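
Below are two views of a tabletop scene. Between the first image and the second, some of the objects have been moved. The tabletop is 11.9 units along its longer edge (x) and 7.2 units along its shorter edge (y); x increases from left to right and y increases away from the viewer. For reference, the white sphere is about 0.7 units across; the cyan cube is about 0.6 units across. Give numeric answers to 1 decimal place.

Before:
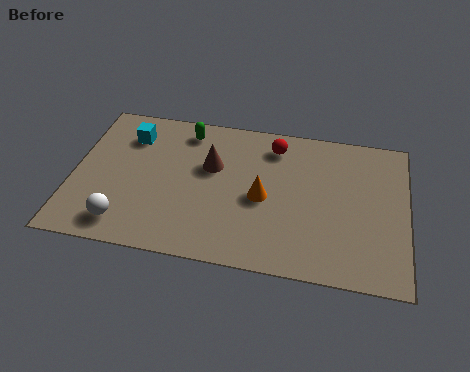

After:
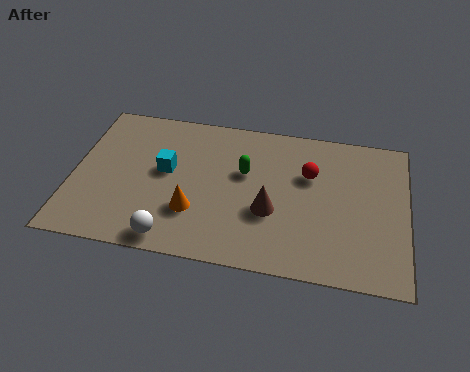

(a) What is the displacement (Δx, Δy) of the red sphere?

(1.3, -1.2)

The red sphere was at about (7.1, 5.9) and moved to about (8.4, 4.7).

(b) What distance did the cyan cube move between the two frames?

2.1

The cyan cube moved from about (1.9, 5.5) to (3.3, 4.0), a distance of √(1.4² + 1.5²) ≈ 2.1.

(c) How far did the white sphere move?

1.7

From (2.0, 1.2) to (3.7, 0.8), the white sphere covered √(1.7² + 0.4²) ≈ 1.7 units.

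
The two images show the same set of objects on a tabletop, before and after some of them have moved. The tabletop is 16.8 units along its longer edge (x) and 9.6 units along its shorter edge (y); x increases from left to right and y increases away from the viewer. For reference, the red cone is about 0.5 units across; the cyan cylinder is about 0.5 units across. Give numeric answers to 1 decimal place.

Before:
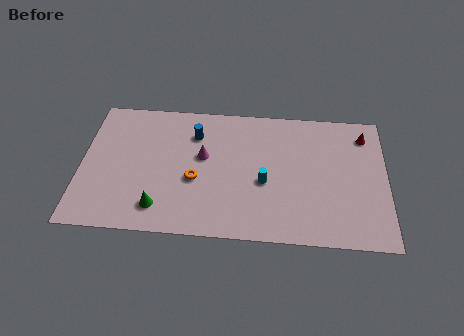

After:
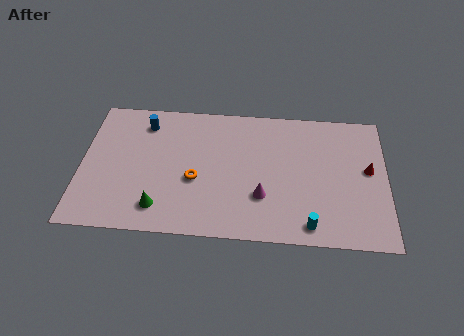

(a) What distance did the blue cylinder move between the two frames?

2.9

The blue cylinder moved from about (6.2, 7.2) to (3.4, 7.8), a distance of √(2.8² + 0.6²) ≈ 2.9.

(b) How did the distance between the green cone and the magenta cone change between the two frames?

+1.3

The distance was about 4.4 in the first image and 5.7 in the second, so they moved 1.3 units further apart.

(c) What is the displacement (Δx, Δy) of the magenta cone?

(3.3, -2.6)

From the two frames, the magenta cone sits at roughly (6.7, 5.6) before and (10.0, 3.0) after.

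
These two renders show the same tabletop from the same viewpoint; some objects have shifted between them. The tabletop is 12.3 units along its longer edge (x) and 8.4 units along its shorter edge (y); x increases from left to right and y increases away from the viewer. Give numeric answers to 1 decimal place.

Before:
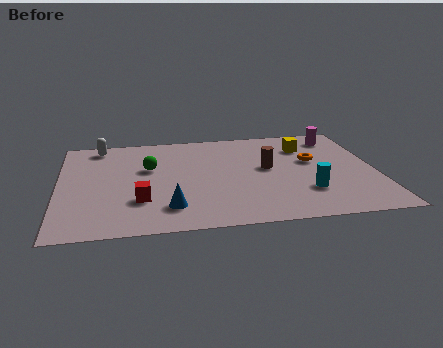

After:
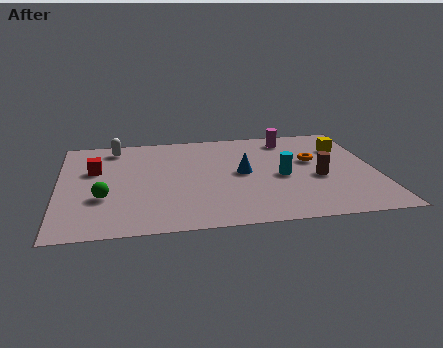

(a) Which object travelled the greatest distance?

the blue cone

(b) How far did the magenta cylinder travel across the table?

1.9

The magenta cylinder moved from about (11.0, 7.0) to (9.1, 7.1), a distance of √(1.9² + 0.1²) ≈ 1.9.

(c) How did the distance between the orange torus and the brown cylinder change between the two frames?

-0.3

Before: roughly 1.8 units apart; after: 1.5. That's 0.3 units closer together.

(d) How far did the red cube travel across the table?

3.3

The red cube moved from about (3.1, 2.5) to (1.4, 5.3), a distance of √(1.7² + 2.8²) ≈ 3.3.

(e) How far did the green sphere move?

2.9

From (3.5, 5.2) to (1.7, 2.9), the green sphere covered √(1.8² + 2.3²) ≈ 2.9 units.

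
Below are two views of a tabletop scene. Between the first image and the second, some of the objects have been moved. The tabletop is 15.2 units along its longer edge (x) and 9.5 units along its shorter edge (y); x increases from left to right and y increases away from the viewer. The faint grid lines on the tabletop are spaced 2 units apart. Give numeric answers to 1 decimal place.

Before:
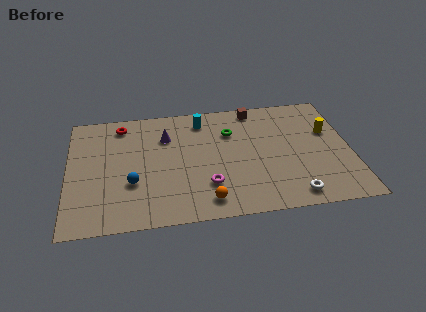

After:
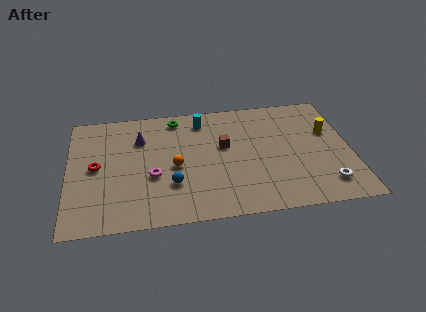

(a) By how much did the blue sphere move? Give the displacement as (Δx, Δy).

(2.1, -0.4)

The blue sphere was at about (3.4, 3.3) and moved to about (5.5, 2.9).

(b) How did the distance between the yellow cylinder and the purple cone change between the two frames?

+1.4

The distance was about 8.8 in the first image and 10.2 in the second, so they moved 1.4 units further apart.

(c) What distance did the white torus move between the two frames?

1.9

The white torus moved from about (11.9, 1.2) to (13.7, 1.8), a distance of √(1.8² + 0.6²) ≈ 1.9.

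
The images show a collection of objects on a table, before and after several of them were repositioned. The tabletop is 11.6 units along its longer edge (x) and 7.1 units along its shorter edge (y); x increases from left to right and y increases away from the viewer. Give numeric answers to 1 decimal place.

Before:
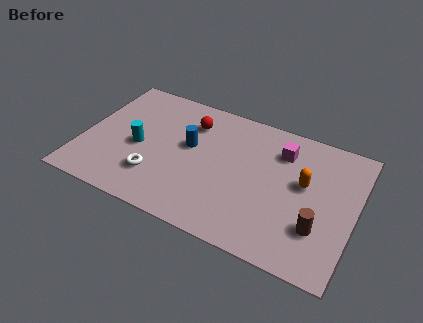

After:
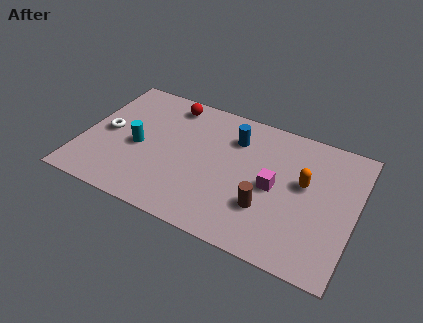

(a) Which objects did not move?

the cyan cylinder and the orange capsule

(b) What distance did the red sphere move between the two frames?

1.2

The red sphere was near (4.4, 5.4) before and (3.4, 6.1) after, so it travelled √(1.0² + 0.7²) ≈ 1.2 units.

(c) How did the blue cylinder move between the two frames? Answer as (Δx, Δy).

(1.8, 1.2)

From the two frames, the blue cylinder sits at roughly (4.5, 4.1) before and (6.3, 5.3) after.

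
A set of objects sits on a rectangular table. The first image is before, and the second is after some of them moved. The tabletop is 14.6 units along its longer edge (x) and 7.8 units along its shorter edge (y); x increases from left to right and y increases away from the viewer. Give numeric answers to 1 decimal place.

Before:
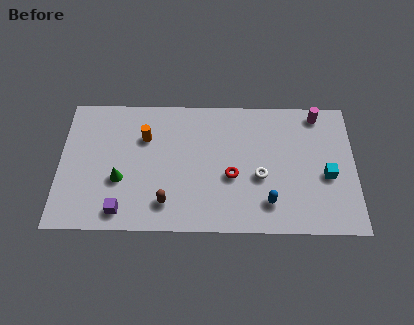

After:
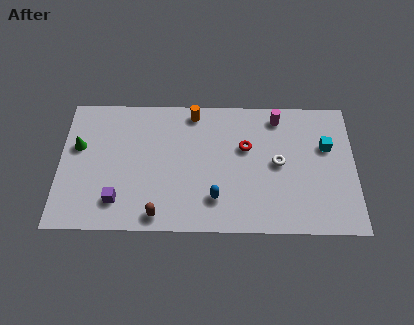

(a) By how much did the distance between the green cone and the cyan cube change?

+2.1

Before: roughly 10.2 units apart; after: 12.3. That's 2.1 units further apart.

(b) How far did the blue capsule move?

2.6

The blue capsule was near (10.3, 1.7) before and (7.7, 1.9) after, so it travelled √(2.6² + 0.2²) ≈ 2.6 units.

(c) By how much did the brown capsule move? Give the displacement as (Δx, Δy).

(-0.4, -0.7)

The brown capsule started near (5.3, 1.6) and ended near (4.9, 0.9).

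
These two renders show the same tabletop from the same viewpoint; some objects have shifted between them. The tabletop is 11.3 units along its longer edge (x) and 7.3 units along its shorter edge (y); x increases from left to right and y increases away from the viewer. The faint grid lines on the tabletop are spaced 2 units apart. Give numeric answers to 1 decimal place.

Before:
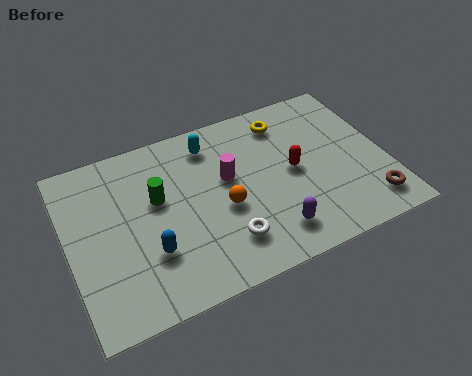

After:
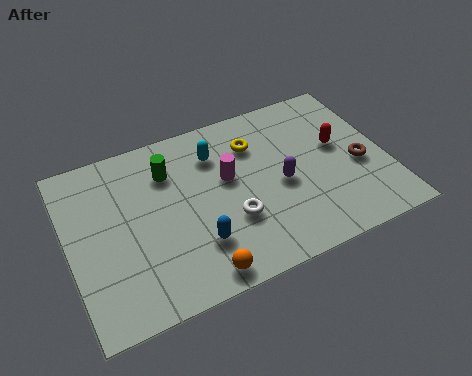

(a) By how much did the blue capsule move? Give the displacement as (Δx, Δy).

(1.6, -0.3)

The blue capsule was at about (2.7, 2.3) and moved to about (4.3, 2.0).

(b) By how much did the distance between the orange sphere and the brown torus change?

+1.2

Before: roughly 5.3 units apart; after: 6.5. That's 1.2 units further apart.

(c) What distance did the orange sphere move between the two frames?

2.6

From (5.4, 3.1) to (4.2, 0.8), the orange sphere covered √(1.2² + 2.3²) ≈ 2.6 units.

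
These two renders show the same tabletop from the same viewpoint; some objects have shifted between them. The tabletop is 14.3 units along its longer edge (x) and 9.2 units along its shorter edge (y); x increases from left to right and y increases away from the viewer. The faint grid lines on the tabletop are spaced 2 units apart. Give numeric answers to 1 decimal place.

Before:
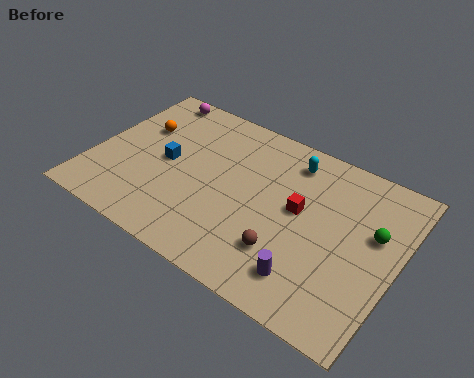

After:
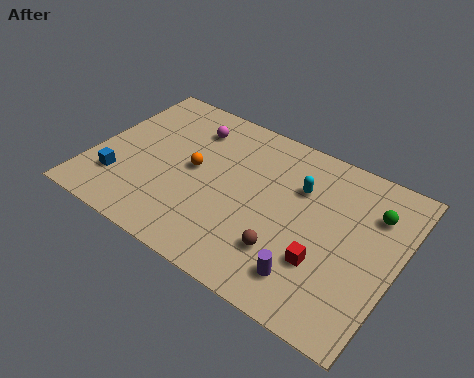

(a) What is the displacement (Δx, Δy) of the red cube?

(1.5, -2.2)

The red cube started near (9.7, 5.1) and ended near (11.2, 2.9).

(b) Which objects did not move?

the purple cylinder and the brown sphere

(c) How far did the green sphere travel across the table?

1.1

The green sphere moved from about (13.1, 5.6) to (12.9, 6.7), a distance of √(0.2² + 1.1²) ≈ 1.1.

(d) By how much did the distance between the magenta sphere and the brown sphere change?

-2.4

Before: roughly 9.6 units apart; after: 7.2. That's 2.4 units closer together.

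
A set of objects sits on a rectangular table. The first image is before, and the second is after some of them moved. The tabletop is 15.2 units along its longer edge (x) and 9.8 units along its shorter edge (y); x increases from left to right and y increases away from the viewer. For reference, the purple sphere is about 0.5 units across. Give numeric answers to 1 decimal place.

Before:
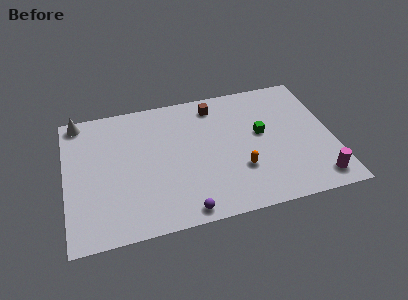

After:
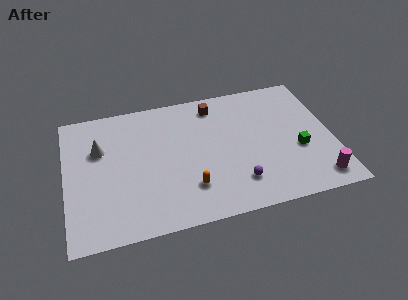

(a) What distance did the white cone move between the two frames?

2.6

The white cone was near (0.9, 8.9) before and (2.0, 6.5) after, so it travelled √(1.1² + 2.4²) ≈ 2.6 units.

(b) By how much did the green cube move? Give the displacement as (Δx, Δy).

(2.0, -1.7)

The green cube started near (11.2, 5.5) and ended near (13.2, 3.8).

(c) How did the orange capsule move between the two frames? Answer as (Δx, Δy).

(-2.9, -0.6)

From the two frames, the orange capsule sits at roughly (9.8, 3.1) before and (6.9, 2.5) after.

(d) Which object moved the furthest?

the purple sphere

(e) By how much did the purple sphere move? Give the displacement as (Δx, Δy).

(3.1, 1.3)

The purple sphere was at about (6.5, 0.9) and moved to about (9.6, 2.2).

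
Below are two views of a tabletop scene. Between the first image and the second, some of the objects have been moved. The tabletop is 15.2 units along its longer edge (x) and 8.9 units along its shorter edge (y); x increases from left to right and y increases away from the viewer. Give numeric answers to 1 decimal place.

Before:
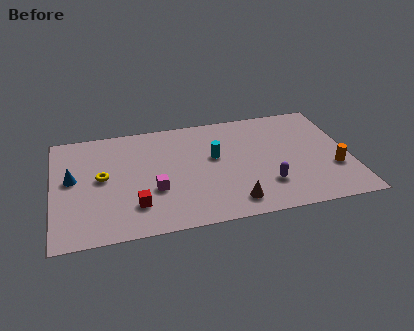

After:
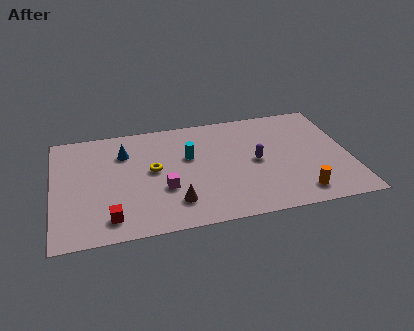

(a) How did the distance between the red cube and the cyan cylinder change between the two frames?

+0.6

Before: roughly 5.2 units apart; after: 5.8. That's 0.6 units further apart.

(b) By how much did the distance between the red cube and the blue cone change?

+1.0

Before: roughly 4.1 units apart; after: 5.1. That's 1.0 units further apart.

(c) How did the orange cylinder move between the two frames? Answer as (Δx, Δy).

(-1.9, -1.6)

From the two frames, the orange cylinder sits at roughly (14.3, 3.0) before and (12.4, 1.4) after.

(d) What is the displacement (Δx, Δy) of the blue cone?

(2.7, 1.6)

The blue cone was at about (1.0, 4.9) and moved to about (3.7, 6.5).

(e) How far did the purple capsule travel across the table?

2.0

The purple capsule was near (10.8, 2.4) before and (10.4, 4.4) after, so it travelled √(0.4² + 2.0²) ≈ 2.0 units.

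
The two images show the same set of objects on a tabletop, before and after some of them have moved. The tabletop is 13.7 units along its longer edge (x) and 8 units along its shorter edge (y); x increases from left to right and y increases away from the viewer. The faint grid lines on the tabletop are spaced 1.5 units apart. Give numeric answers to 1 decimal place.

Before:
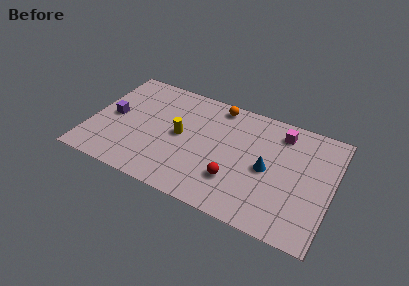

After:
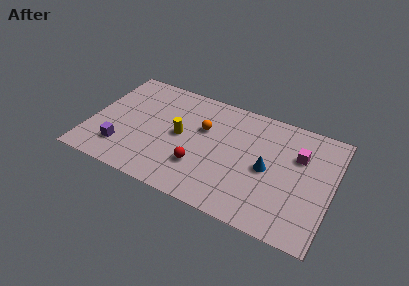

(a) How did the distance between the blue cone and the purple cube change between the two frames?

-0.6

They were about 8.9 units apart before and 8.3 after — 0.6 units closer together.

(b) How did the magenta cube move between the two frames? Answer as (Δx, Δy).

(1.1, -1.2)

The magenta cube was at about (10.6, 6.6) and moved to about (11.7, 5.4).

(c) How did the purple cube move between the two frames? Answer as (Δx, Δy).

(0.8, -2.1)

The purple cube was at about (1.2, 4.0) and moved to about (2.0, 1.9).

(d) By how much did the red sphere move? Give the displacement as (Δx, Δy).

(-2.0, 0.1)

The red sphere started near (8.4, 2.3) and ended near (6.4, 2.4).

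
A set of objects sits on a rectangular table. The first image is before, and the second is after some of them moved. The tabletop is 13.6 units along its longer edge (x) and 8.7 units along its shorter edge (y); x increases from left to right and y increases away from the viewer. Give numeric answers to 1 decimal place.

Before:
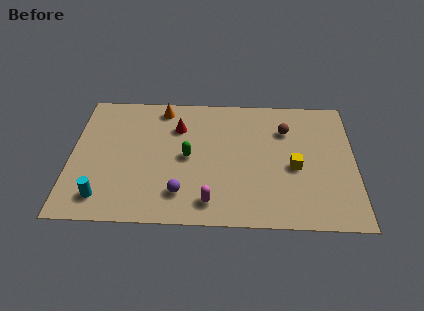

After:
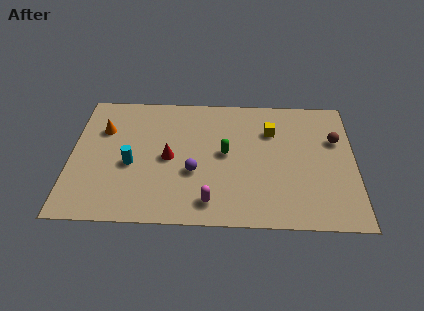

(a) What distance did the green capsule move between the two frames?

1.8

From (5.6, 4.3) to (7.4, 4.6), the green capsule covered √(1.8² + 0.3²) ≈ 1.8 units.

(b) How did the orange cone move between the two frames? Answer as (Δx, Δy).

(-2.8, -1.6)

The orange cone was at about (4.3, 7.6) and moved to about (1.5, 6.0).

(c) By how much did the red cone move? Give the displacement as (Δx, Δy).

(-0.4, -2.1)

The red cone started near (5.1, 6.3) and ended near (4.7, 4.2).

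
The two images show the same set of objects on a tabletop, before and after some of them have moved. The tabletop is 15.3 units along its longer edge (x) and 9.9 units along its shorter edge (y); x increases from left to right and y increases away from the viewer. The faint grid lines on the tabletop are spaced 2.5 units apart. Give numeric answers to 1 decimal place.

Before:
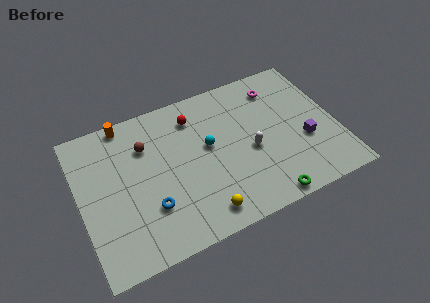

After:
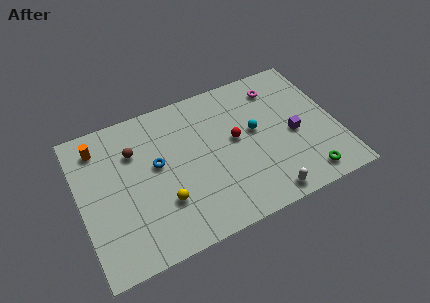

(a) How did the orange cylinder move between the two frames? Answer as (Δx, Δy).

(-1.7, -1.0)

The orange cylinder started near (3.1, 9.1) and ended near (1.4, 8.1).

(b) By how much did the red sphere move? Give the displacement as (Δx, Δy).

(2.2, -2.5)

From the two frames, the red sphere sits at roughly (7.1, 7.9) before and (9.3, 5.4) after.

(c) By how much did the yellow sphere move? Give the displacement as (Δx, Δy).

(-2.1, 1.6)

The yellow sphere started near (6.8, 1.4) and ended near (4.7, 3.0).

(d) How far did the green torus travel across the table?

2.5

The green torus moved from about (10.5, 0.8) to (13.0, 1.3), a distance of √(2.5² + 0.5²) ≈ 2.5.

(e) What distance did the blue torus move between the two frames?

2.7

From (3.9, 3.0) to (4.6, 5.6), the blue torus covered √(0.7² + 2.6²) ≈ 2.7 units.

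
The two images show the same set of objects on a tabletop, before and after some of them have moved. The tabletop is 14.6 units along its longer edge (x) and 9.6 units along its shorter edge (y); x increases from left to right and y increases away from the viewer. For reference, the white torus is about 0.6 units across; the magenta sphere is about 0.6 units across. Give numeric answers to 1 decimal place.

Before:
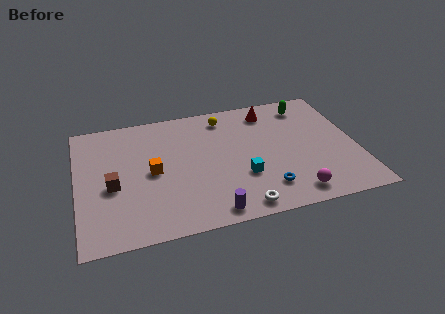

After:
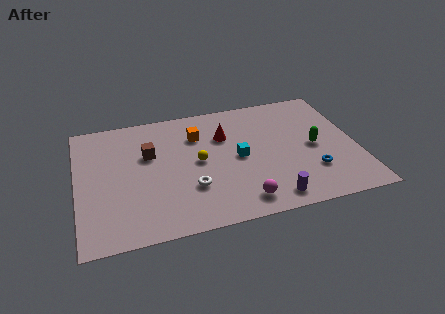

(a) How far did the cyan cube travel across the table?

1.5

From (8.5, 3.2) to (8.4, 4.7), the cyan cube covered √(0.1² + 1.5²) ≈ 1.5 units.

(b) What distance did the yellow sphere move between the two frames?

3.6

The yellow sphere moved from about (7.9, 8.1) to (6.3, 4.9), a distance of √(1.6² + 3.2²) ≈ 3.6.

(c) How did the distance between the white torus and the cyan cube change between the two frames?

+0.9

Before: roughly 2.2 units apart; after: 3.1. That's 0.9 units further apart.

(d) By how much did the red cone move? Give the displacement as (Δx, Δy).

(-2.5, -1.4)

The red cone started near (10.3, 8.0) and ended near (7.8, 6.6).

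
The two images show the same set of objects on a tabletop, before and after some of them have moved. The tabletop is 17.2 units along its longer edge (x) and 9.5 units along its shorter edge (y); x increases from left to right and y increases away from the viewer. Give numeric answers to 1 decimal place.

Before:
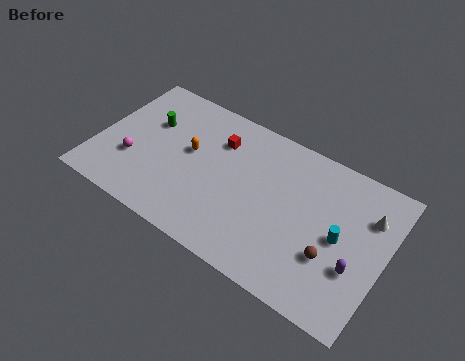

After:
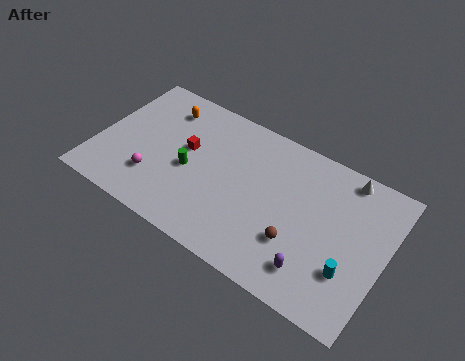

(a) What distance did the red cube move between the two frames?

2.3

From (6.9, 7.0) to (5.2, 5.5), the red cube covered √(1.7² + 1.5²) ≈ 2.3 units.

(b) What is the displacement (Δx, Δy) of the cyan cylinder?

(0.8, -1.7)

The cyan cylinder started near (14.6, 4.6) and ended near (15.4, 2.9).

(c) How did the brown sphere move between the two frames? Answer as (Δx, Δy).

(-2.0, -0.2)

The brown sphere was at about (14.3, 3.2) and moved to about (12.3, 3.0).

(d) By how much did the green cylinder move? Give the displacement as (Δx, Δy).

(2.8, -2.0)

The green cylinder started near (2.8, 6.2) and ended near (5.6, 4.2).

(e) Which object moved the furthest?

the green cylinder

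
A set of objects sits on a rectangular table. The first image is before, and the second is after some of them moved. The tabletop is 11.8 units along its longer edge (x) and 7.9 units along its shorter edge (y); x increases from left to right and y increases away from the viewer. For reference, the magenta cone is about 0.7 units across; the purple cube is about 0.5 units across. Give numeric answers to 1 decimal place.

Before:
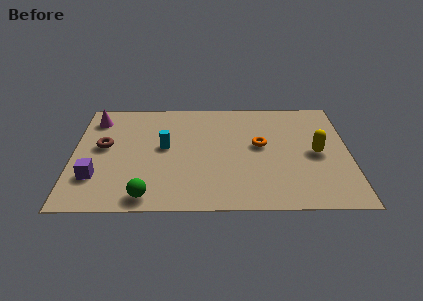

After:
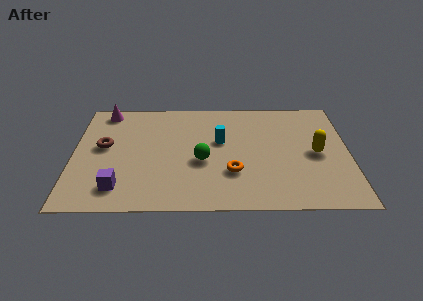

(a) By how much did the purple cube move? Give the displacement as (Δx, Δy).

(1.0, -0.7)

From the two frames, the purple cube sits at roughly (1.0, 2.2) before and (2.0, 1.5) after.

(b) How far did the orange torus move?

2.2

The orange torus moved from about (8.0, 4.4) to (6.8, 2.5), a distance of √(1.2² + 1.9²) ≈ 2.2.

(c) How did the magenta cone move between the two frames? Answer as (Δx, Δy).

(0.4, 0.6)

The magenta cone started near (0.9, 6.4) and ended near (1.3, 7.0).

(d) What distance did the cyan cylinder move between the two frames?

2.4

From (3.9, 4.3) to (6.3, 4.7), the cyan cylinder covered √(2.4² + 0.4²) ≈ 2.4 units.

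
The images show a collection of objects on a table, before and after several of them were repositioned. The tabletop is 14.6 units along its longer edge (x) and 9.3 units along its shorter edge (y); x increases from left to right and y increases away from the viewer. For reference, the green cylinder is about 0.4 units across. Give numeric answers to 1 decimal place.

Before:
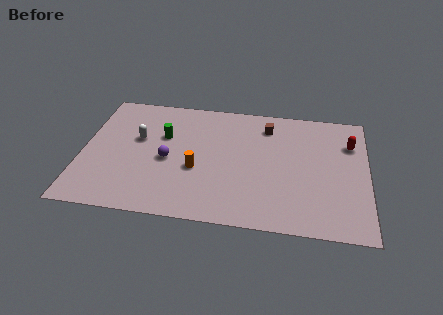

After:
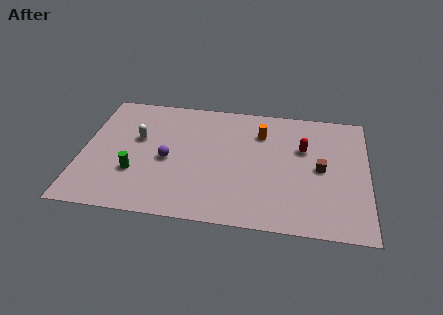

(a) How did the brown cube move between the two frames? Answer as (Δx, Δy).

(2.8, -2.9)

From the two frames, the brown cube sits at roughly (9.4, 7.5) before and (12.2, 4.6) after.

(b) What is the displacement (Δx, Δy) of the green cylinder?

(-1.3, -3.0)

From the two frames, the green cylinder sits at roughly (4.1, 6.0) before and (2.8, 3.0) after.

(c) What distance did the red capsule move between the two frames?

2.5

The red capsule moved from about (13.7, 6.7) to (11.3, 6.0), a distance of √(2.4² + 0.7²) ≈ 2.5.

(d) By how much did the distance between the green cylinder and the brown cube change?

+4.0

Before: roughly 5.5 units apart; after: 9.5. That's 4.0 units further apart.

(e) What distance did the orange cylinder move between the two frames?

4.5

The orange cylinder was near (5.9, 3.7) before and (9.1, 6.9) after, so it travelled √(3.2² + 3.2²) ≈ 4.5 units.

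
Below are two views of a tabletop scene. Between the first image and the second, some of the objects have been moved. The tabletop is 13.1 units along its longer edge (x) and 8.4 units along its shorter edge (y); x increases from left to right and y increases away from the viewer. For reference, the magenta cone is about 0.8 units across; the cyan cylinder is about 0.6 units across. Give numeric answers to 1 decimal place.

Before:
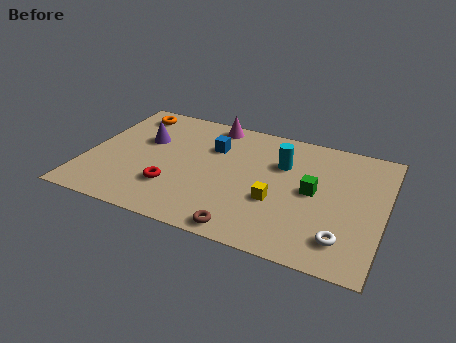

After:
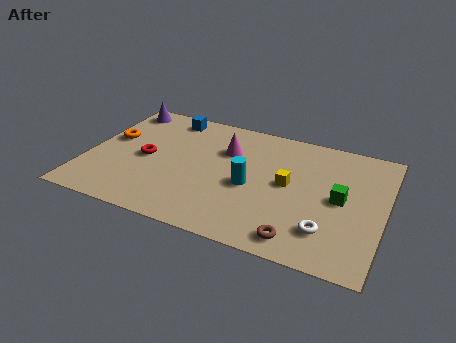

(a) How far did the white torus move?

0.8

From (11.5, 1.7) to (10.8, 2.0), the white torus covered √(0.7² + 0.3²) ≈ 0.8 units.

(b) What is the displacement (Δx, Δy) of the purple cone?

(-1.4, 2.0)

The purple cone was at about (2.4, 5.3) and moved to about (1.0, 7.3).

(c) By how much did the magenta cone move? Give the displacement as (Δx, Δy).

(0.8, -1.7)

The magenta cone started near (5.2, 7.5) and ended near (6.0, 5.8).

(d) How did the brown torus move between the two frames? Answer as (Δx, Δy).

(2.3, 0.3)

The brown torus started near (7.4, 0.8) and ended near (9.7, 1.1).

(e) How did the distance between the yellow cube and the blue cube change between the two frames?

+2.3

Before: roughly 4.1 units apart; after: 6.4. That's 2.3 units further apart.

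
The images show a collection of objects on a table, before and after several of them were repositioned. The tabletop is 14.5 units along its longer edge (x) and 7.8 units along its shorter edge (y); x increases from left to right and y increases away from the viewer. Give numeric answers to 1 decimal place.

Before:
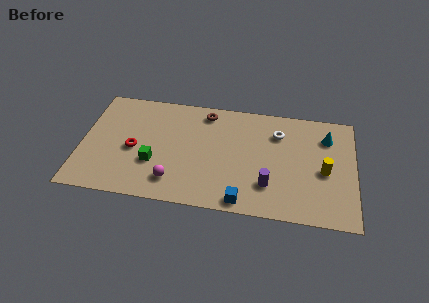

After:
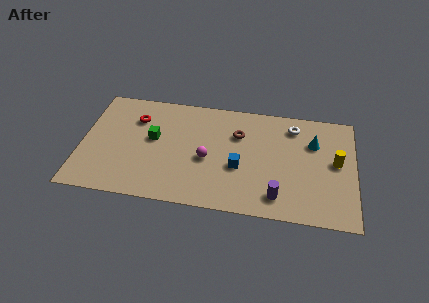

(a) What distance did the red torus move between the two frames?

2.2

The red torus moved from about (2.8, 3.5) to (2.8, 5.7), a distance of √(0.0² + 2.2²) ≈ 2.2.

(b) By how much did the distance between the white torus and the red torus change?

+0.5

The distance was about 7.9 in the first image and 8.4 in the second, so they moved 0.5 units further apart.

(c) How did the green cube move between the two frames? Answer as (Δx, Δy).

(-0.1, 1.7)

The green cube was at about (3.9, 2.7) and moved to about (3.8, 4.4).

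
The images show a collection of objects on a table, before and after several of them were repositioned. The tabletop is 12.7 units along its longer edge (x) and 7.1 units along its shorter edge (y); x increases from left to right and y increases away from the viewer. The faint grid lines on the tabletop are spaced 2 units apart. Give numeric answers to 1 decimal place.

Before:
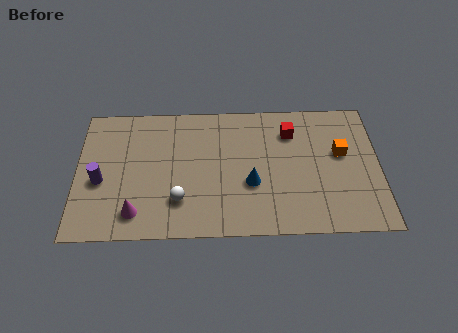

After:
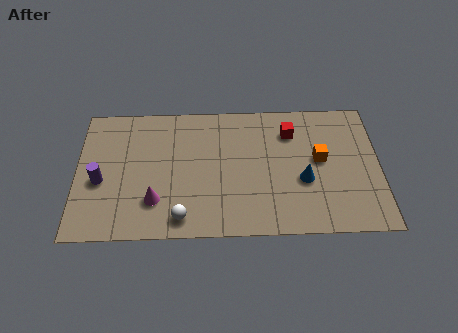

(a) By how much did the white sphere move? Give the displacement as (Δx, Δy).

(0.1, -0.9)

The white sphere started near (4.3, 1.9) and ended near (4.4, 1.0).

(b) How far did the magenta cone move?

1.0

From (2.5, 1.3) to (3.3, 1.9), the magenta cone covered √(0.8² + 0.6²) ≈ 1.0 units.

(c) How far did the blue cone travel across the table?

2.2

From (7.3, 2.7) to (9.5, 2.8), the blue cone covered √(2.2² + 0.1²) ≈ 2.2 units.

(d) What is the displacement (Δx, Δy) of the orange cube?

(-0.9, -0.3)

The orange cube started near (11.1, 4.2) and ended near (10.2, 3.9).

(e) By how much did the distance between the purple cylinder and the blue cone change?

+2.2

They were about 6.3 units apart before and 8.5 after — 2.2 units further apart.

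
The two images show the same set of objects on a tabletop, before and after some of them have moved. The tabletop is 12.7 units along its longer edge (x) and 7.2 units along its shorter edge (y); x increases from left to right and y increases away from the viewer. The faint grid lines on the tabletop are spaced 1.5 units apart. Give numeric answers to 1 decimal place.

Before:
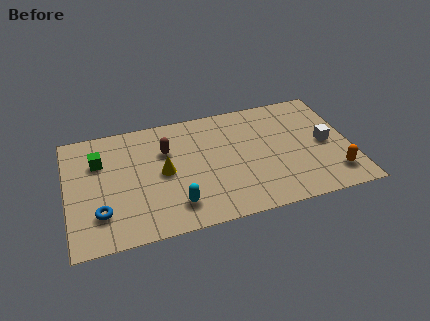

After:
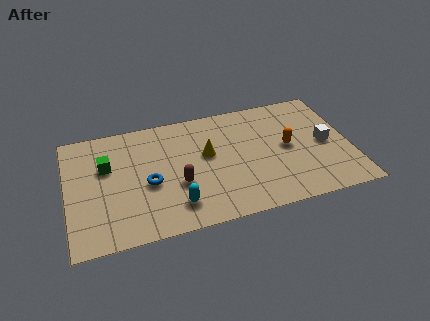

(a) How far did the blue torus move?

2.5

The blue torus was near (1.4, 1.9) before and (3.6, 3.1) after, so it travelled √(2.2² + 1.2²) ≈ 2.5 units.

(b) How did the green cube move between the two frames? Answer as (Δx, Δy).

(0.3, -0.4)

From the two frames, the green cube sits at roughly (1.5, 5.0) before and (1.8, 4.6) after.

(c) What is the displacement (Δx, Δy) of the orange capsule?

(-1.9, 2.2)

From the two frames, the orange capsule sits at roughly (11.8, 1.5) before and (9.9, 3.7) after.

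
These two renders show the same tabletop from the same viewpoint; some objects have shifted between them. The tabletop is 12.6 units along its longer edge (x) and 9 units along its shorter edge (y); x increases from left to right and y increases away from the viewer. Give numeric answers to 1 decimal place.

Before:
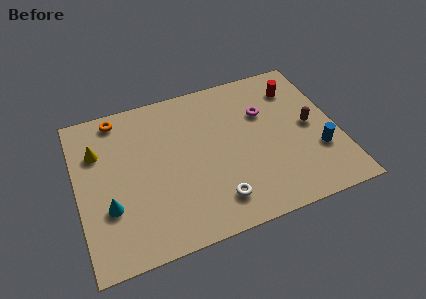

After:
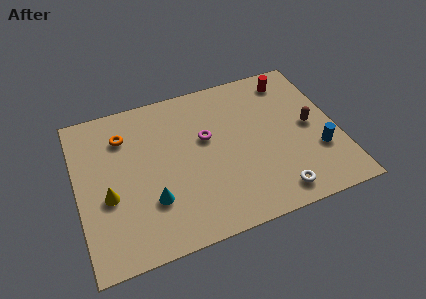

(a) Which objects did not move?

the brown capsule and the blue cylinder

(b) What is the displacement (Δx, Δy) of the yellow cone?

(0.3, -2.7)

The yellow cone was at about (1.1, 6.3) and moved to about (1.4, 3.6).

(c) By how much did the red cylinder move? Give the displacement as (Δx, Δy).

(-0.2, 0.6)

The red cylinder was at about (10.9, 7.0) and moved to about (10.7, 7.6).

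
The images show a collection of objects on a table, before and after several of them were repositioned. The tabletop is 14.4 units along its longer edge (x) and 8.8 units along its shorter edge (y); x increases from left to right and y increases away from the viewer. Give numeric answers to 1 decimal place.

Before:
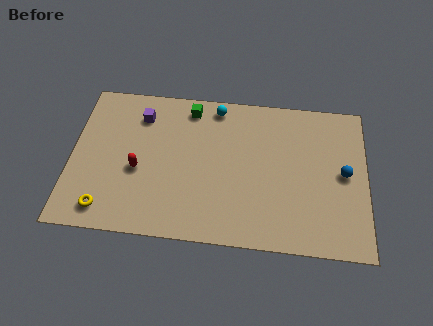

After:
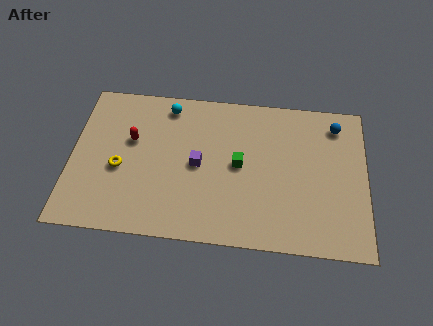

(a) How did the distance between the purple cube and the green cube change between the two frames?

-0.5

Before: roughly 2.5 units apart; after: 2.0. That's 0.5 units closer together.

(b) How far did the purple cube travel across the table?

3.9

The purple cube moved from about (3.3, 6.9) to (6.2, 4.3), a distance of √(2.9² + 2.6²) ≈ 3.9.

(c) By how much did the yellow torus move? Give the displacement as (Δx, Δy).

(0.6, 2.4)

From the two frames, the yellow torus sits at roughly (1.8, 1.3) before and (2.4, 3.7) after.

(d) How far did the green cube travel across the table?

4.0

The green cube moved from about (5.7, 7.6) to (8.2, 4.5), a distance of √(2.5² + 3.1²) ≈ 4.0.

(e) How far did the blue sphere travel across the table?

2.8

From (13.3, 4.5) to (12.9, 7.3), the blue sphere covered √(0.4² + 2.8²) ≈ 2.8 units.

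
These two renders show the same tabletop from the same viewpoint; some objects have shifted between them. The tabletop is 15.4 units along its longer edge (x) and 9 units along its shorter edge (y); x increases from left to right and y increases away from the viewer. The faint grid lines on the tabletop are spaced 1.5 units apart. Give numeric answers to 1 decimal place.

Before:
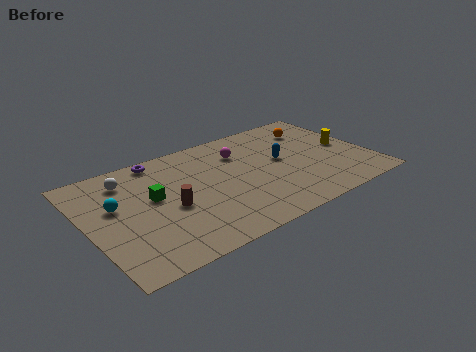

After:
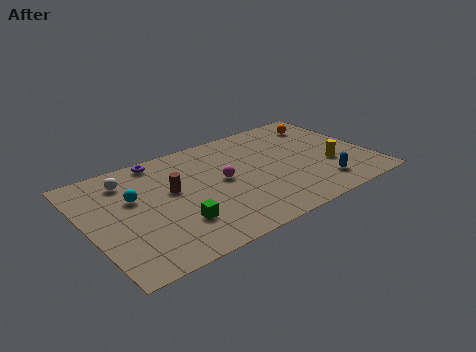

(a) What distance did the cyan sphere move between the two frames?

1.0

From (1.6, 5.4) to (2.6, 5.6), the cyan sphere covered √(1.0² + 0.2²) ≈ 1.0 units.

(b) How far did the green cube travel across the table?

2.7

From (3.6, 5.1) to (4.4, 2.5), the green cube covered √(0.8² + 2.6²) ≈ 2.7 units.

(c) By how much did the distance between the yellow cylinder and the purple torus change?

-0.5

The distance was about 10.5 in the first image and 10.0 in the second, so they moved 0.5 units closer together.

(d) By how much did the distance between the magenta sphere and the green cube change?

-1.7

They were about 5.3 units apart before and 3.6 after — 1.7 units closer together.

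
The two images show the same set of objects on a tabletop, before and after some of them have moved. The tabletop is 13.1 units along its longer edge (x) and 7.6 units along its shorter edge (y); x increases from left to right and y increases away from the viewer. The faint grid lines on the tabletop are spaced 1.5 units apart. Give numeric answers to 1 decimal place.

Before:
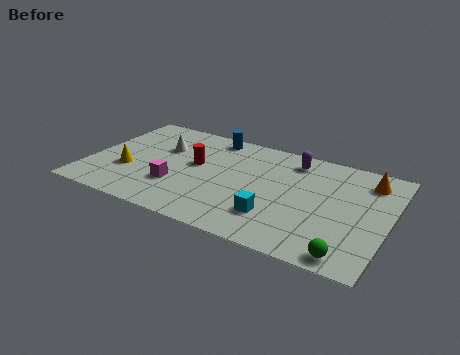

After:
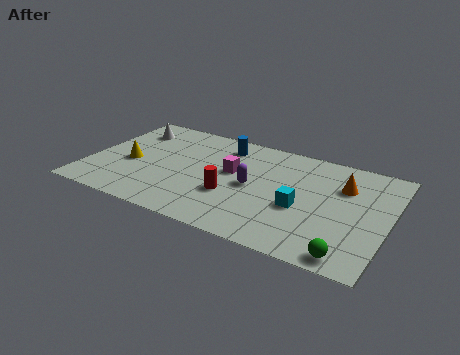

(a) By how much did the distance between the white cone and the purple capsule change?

+0.4

The distance was about 5.8 in the first image and 6.2 in the second, so they moved 0.4 units further apart.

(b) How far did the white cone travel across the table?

1.8

The white cone was near (3.0, 5.0) before and (1.4, 5.9) after, so it travelled √(1.6² + 0.9²) ≈ 1.8 units.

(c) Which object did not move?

the green sphere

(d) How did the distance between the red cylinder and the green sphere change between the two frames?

-2.3

The distance was about 7.9 in the first image and 5.6 in the second, so they moved 2.3 units closer together.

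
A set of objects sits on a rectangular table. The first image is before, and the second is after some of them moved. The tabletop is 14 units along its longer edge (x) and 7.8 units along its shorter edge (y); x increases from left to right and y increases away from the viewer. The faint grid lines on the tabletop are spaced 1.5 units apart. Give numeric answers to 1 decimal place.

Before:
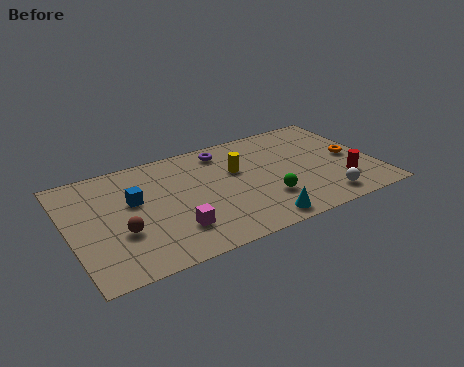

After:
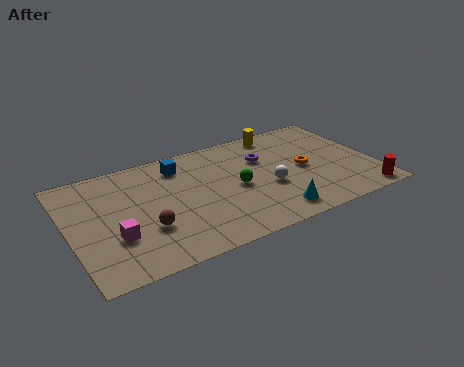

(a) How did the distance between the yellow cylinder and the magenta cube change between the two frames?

+4.9

Before: roughly 4.4 units apart; after: 9.3. That's 4.9 units further apart.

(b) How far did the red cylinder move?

1.5

From (12.3, 2.1) to (13.1, 0.8), the red cylinder covered √(0.8² + 1.3²) ≈ 1.5 units.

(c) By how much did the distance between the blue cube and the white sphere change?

-4.1

Before: roughly 9.0 units apart; after: 4.9. That's 4.1 units closer together.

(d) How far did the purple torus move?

2.1

From (7.4, 6.6) to (9.1, 5.3), the purple torus covered √(1.7² + 1.3²) ≈ 2.1 units.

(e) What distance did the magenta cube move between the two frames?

2.7

The magenta cube moved from about (4.5, 2.0) to (1.9, 2.6), a distance of √(2.6² + 0.6²) ≈ 2.7.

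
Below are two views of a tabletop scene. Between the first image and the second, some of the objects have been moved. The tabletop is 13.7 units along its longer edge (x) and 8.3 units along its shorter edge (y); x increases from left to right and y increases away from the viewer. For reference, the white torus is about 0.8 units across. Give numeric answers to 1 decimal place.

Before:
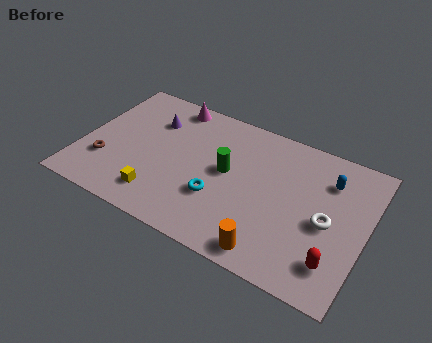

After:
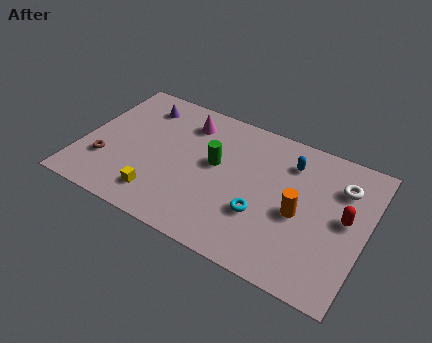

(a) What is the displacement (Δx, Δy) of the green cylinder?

(-0.6, 0.2)

The green cylinder started near (7.0, 4.5) and ended near (6.4, 4.7).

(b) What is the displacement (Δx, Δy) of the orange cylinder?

(1.0, 2.7)

The orange cylinder started near (9.6, 1.0) and ended near (10.6, 3.7).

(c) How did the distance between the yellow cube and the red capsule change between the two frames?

+0.6

They were about 8.4 units apart before and 9.0 after — 0.6 units further apart.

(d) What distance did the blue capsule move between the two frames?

1.9

The blue capsule was near (11.7, 6.2) before and (9.8, 6.4) after, so it travelled √(1.9² + 0.2²) ≈ 1.9 units.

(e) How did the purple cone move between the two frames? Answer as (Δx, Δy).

(-0.7, 0.7)

From the two frames, the purple cone sits at roughly (3.1, 6.0) before and (2.4, 6.7) after.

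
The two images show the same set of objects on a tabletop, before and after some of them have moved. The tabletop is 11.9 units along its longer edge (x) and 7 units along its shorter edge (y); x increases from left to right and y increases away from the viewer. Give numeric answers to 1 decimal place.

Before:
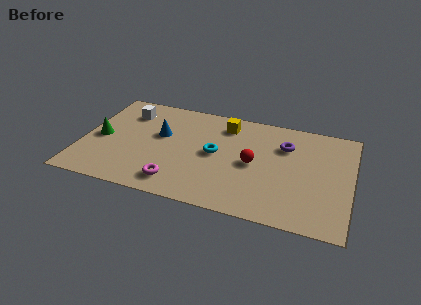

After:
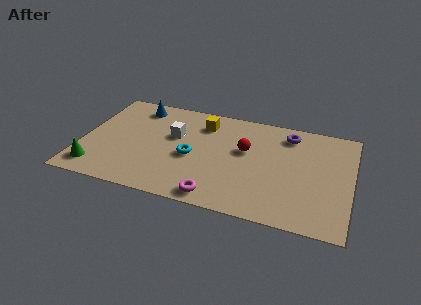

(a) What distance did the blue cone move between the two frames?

2.1

The blue cone was near (3.4, 4.2) before and (2.2, 5.9) after, so it travelled √(1.2² + 1.7²) ≈ 2.1 units.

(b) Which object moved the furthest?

the white cube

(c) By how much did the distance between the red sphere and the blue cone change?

+1.0

The distance was about 4.3 in the first image and 5.3 in the second, so they moved 1.0 units further apart.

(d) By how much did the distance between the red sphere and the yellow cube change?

-0.3

The distance was about 2.7 in the first image and 2.4 in the second, so they moved 0.3 units closer together.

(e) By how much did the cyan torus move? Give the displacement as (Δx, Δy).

(-1.0, -0.5)

The cyan torus was at about (5.9, 3.6) and moved to about (4.9, 3.1).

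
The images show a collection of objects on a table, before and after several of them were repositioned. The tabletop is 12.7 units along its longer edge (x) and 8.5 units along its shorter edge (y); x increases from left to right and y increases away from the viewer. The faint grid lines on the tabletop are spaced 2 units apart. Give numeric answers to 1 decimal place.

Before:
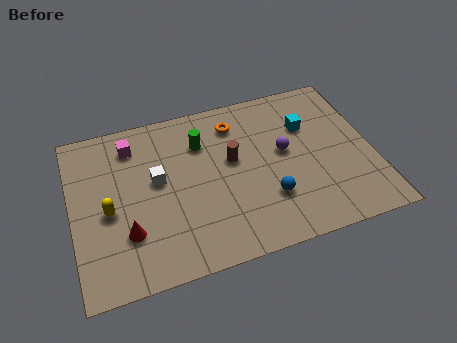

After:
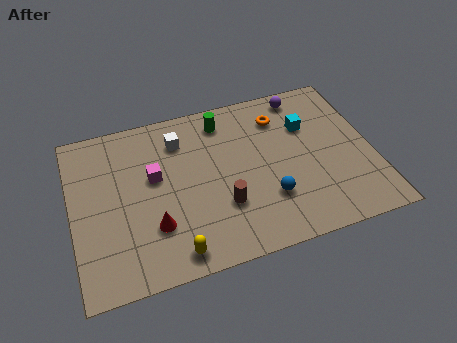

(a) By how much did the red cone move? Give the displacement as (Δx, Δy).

(1.1, 0.0)

The red cone started near (2.2, 2.5) and ended near (3.3, 2.5).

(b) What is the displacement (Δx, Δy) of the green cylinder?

(1.0, 0.9)

From the two frames, the green cylinder sits at roughly (5.6, 6.2) before and (6.6, 7.1) after.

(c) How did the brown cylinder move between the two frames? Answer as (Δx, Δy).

(-0.6, -2.2)

The brown cylinder was at about (6.8, 4.9) and moved to about (6.2, 2.7).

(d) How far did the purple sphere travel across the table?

3.0

The purple sphere moved from about (9.0, 4.7) to (10.1, 7.5), a distance of √(1.1² + 2.8²) ≈ 3.0.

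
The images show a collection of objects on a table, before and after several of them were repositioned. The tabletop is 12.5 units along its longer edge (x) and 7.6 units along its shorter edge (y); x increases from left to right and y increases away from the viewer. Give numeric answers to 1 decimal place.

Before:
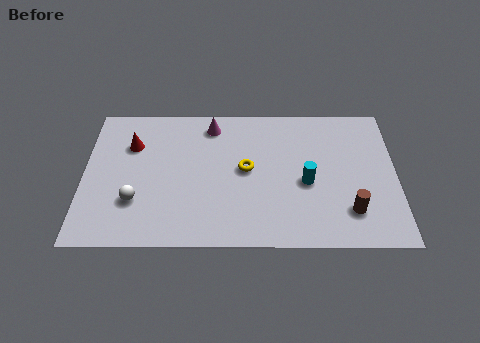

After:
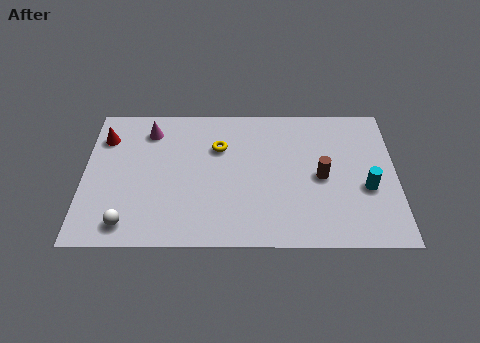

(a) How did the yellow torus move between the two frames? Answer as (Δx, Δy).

(-1.1, 1.2)

The yellow torus was at about (6.5, 4.0) and moved to about (5.4, 5.2).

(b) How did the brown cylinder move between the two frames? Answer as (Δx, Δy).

(-1.1, 1.8)

The brown cylinder started near (10.6, 1.8) and ended near (9.5, 3.6).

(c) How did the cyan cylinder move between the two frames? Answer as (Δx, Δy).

(2.4, -0.3)

The cyan cylinder was at about (8.9, 3.3) and moved to about (11.3, 3.0).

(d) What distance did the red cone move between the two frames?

1.2

The red cone was near (1.9, 5.3) before and (0.8, 5.7) after, so it travelled √(1.1² + 0.4²) ≈ 1.2 units.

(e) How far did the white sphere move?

1.2

The white sphere was near (2.1, 2.3) before and (1.8, 1.1) after, so it travelled √(0.3² + 1.2²) ≈ 1.2 units.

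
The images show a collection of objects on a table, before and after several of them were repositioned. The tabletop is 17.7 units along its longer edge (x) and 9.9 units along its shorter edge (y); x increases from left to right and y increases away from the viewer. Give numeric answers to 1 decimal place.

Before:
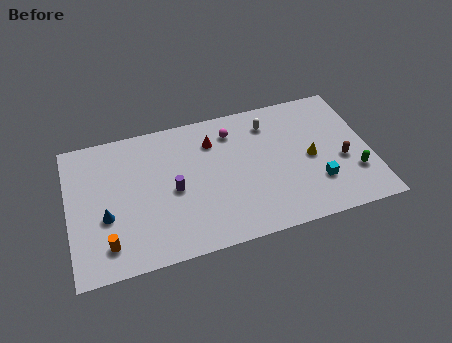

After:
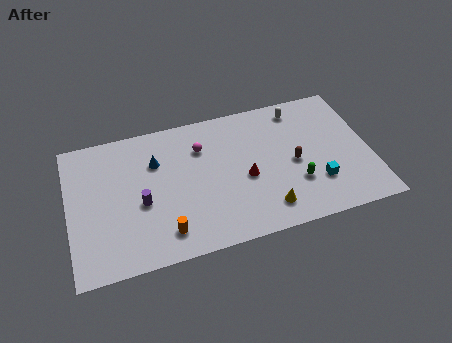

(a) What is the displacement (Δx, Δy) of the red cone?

(1.7, -3.2)

The red cone was at about (8.6, 7.5) and moved to about (10.3, 4.3).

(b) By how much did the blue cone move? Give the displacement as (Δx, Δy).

(3.1, 3.1)

The blue cone started near (2.1, 3.8) and ended near (5.2, 6.9).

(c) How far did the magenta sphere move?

2.0

The magenta sphere moved from about (9.8, 7.9) to (7.9, 7.2), a distance of √(1.9² + 0.7²) ≈ 2.0.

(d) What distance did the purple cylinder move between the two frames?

1.9

The purple cylinder moved from about (6.1, 4.6) to (4.2, 4.2), a distance of √(1.9² + 0.4²) ≈ 1.9.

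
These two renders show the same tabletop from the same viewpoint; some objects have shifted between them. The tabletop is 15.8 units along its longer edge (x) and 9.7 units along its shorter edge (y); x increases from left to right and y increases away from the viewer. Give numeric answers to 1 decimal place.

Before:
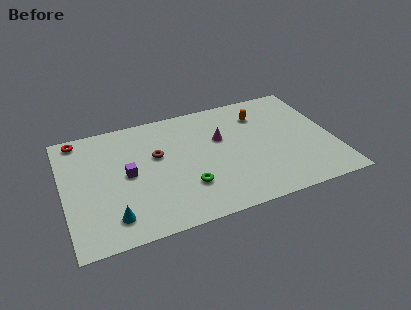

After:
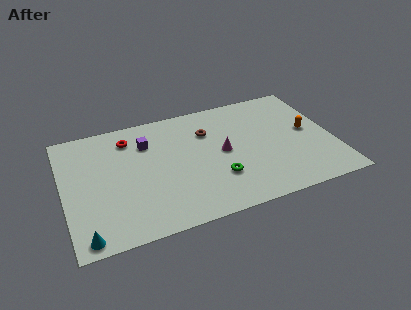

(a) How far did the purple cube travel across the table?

2.6

The purple cube was near (3.7, 4.9) before and (5.0, 7.1) after, so it travelled √(1.3² + 2.2²) ≈ 2.6 units.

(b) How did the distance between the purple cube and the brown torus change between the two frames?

+1.5

The distance was about 2.1 in the first image and 3.6 in the second, so they moved 1.5 units further apart.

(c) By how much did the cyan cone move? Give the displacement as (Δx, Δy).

(-1.6, -0.9)

From the two frames, the cyan cone sits at roughly (2.6, 1.8) before and (1.0, 0.9) after.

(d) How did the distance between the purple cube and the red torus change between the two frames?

-3.4

The distance was about 4.6 in the first image and 1.2 in the second, so they moved 3.4 units closer together.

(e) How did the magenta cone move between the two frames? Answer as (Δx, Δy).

(0.0, -1.2)

The magenta cone was at about (9.3, 6.1) and moved to about (9.3, 4.9).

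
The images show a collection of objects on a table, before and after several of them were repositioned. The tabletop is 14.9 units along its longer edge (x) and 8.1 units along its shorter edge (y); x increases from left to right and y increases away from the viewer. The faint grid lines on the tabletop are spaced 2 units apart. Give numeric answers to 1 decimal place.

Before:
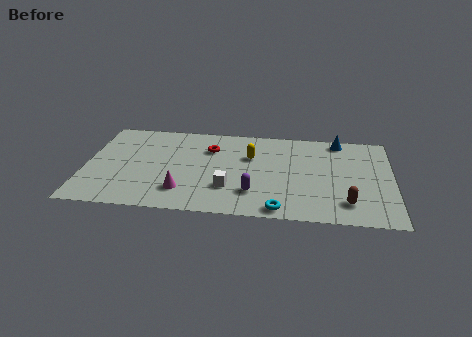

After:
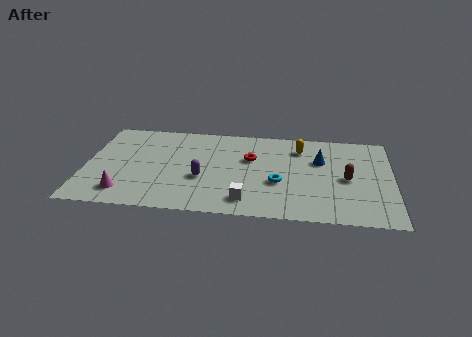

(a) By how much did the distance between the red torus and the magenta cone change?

+2.9

Before: roughly 4.1 units apart; after: 7.0. That's 2.9 units further apart.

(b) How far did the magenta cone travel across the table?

2.8

The magenta cone moved from about (4.8, 1.9) to (2.0, 1.5), a distance of √(2.8² + 0.4²) ≈ 2.8.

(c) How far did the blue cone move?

2.1

From (12.3, 7.2) to (11.4, 5.3), the blue cone covered √(0.9² + 1.9²) ≈ 2.1 units.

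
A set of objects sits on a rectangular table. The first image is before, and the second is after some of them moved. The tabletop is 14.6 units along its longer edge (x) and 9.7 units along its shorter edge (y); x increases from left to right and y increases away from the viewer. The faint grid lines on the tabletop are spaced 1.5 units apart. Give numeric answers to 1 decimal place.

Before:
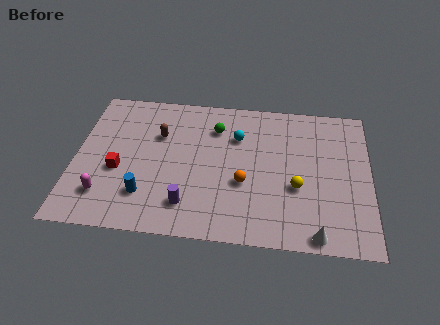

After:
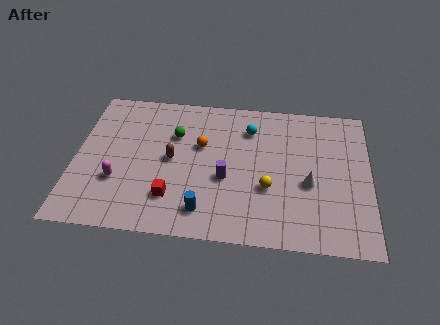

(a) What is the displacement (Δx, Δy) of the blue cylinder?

(2.9, -0.7)

From the two frames, the blue cylinder sits at roughly (3.6, 2.4) before and (6.5, 1.7) after.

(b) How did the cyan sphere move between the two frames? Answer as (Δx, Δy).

(0.6, 0.6)

The cyan sphere was at about (8.0, 6.8) and moved to about (8.6, 7.4).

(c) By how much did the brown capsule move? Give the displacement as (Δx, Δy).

(0.7, -1.6)

The brown capsule started near (4.1, 6.5) and ended near (4.8, 4.9).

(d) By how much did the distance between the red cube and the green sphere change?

-1.6

The distance was about 5.8 in the first image and 4.2 in the second, so they moved 1.6 units closer together.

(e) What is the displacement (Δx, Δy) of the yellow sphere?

(-1.4, -0.2)

The yellow sphere started near (11.0, 3.7) and ended near (9.6, 3.5).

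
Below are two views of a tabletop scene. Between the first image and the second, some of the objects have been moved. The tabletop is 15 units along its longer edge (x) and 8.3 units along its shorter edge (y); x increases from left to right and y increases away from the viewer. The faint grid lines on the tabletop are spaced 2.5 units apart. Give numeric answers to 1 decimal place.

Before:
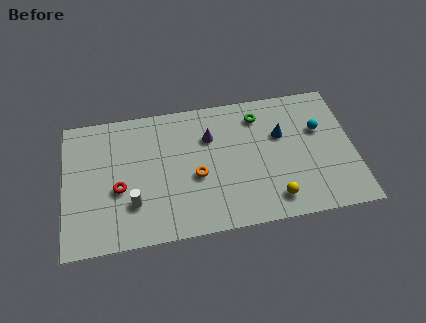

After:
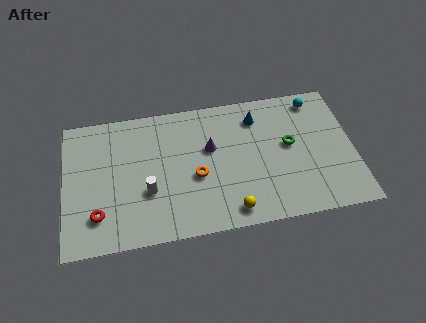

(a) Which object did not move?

the orange torus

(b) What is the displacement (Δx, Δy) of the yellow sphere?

(-2.2, -0.3)

From the two frames, the yellow sphere sits at roughly (10.7, 1.4) before and (8.5, 1.1) after.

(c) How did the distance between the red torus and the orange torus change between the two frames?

+1.3

The distance was about 4.0 in the first image and 5.3 in the second, so they moved 1.3 units further apart.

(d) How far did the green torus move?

2.6

The green torus was near (10.2, 6.7) before and (11.7, 4.6) after, so it travelled √(1.5² + 2.1²) ≈ 2.6 units.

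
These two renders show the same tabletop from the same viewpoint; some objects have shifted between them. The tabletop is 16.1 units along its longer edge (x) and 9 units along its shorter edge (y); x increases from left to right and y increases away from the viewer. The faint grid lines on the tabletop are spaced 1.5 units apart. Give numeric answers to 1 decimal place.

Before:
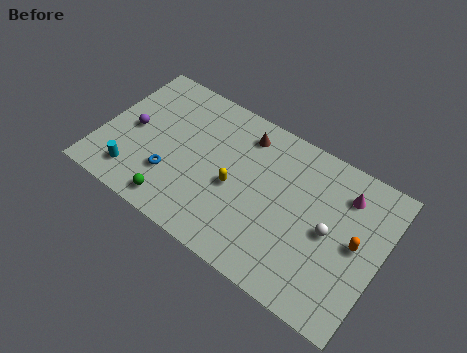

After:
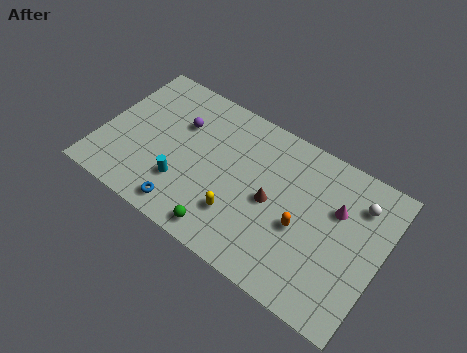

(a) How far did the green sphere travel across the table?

2.9

From (4.8, 1.2) to (7.7, 1.1), the green sphere covered √(2.9² + 0.1²) ≈ 2.9 units.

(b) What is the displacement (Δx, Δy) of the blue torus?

(1.1, -1.5)

From the two frames, the blue torus sits at roughly (4.3, 2.7) before and (5.4, 1.2) after.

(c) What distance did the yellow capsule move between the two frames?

1.6

The yellow capsule was near (7.8, 4.0) before and (8.3, 2.5) after, so it travelled √(0.5² + 1.5²) ≈ 1.6 units.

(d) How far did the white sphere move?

2.8

From (13.2, 4.4) to (14.5, 6.9), the white sphere covered √(1.3² + 2.5²) ≈ 2.8 units.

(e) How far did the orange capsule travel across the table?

3.1

The orange capsule moved from about (14.7, 4.6) to (11.7, 3.8), a distance of √(3.0² + 0.8²) ≈ 3.1.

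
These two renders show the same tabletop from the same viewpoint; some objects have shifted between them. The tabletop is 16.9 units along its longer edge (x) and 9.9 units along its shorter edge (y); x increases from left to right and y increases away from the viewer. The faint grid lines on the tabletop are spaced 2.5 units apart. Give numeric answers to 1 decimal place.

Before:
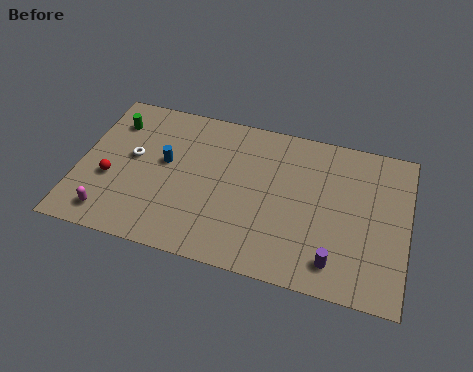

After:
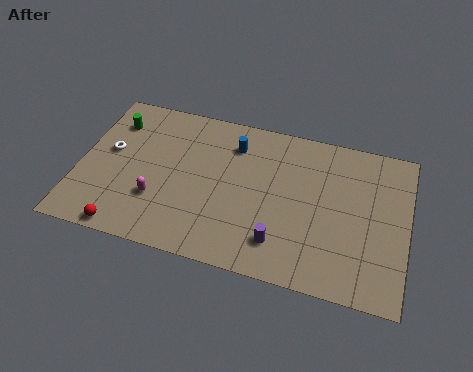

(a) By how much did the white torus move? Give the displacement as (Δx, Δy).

(-1.2, 0.1)

From the two frames, the white torus sits at roughly (2.7, 5.5) before and (1.5, 5.6) after.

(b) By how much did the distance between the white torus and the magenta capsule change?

-0.4

The distance was about 4.1 in the first image and 3.7 in the second, so they moved 0.4 units closer together.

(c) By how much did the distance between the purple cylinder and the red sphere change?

-4.0

The distance was about 11.9 in the first image and 7.9 in the second, so they moved 4.0 units closer together.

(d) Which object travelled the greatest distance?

the blue cylinder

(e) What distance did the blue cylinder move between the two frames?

4.0

From (4.4, 5.6) to (7.8, 7.7), the blue cylinder covered √(3.4² + 2.1²) ≈ 4.0 units.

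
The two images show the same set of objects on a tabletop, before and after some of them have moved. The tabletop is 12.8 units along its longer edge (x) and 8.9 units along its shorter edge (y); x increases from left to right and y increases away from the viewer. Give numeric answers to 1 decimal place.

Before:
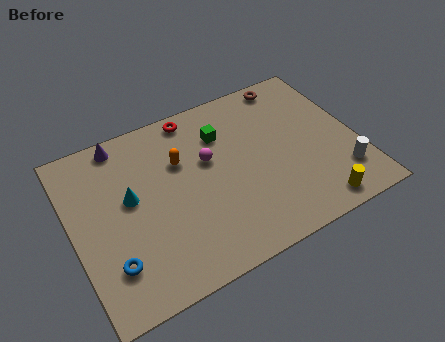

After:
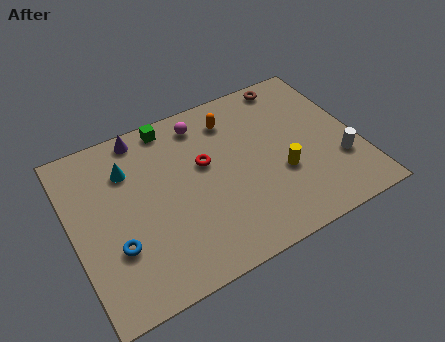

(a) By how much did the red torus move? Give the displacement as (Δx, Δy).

(0.1, -2.7)

The red torus started near (5.9, 8.0) and ended near (6.0, 5.3).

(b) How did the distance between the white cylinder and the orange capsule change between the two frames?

-1.7

They were about 7.8 units apart before and 6.1 after — 1.7 units closer together.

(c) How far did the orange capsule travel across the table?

2.8

From (5.0, 5.9) to (7.5, 7.1), the orange capsule covered √(2.5² + 1.2²) ≈ 2.8 units.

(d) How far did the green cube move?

2.7

The green cube moved from about (7.0, 6.5) to (4.8, 8.0), a distance of √(2.2² + 1.5²) ≈ 2.7.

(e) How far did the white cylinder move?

0.7

The white cylinder moved from about (11.8, 2.1) to (11.8, 2.8), a distance of √(0.0² + 0.7²) ≈ 0.7.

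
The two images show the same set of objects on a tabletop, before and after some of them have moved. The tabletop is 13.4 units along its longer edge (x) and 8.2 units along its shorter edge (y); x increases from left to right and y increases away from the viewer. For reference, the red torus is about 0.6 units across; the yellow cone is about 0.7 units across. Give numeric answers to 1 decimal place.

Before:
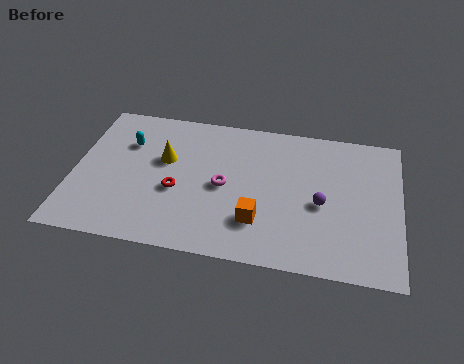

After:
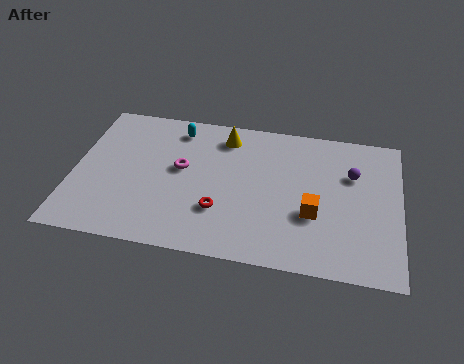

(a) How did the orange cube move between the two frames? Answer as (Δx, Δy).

(2.2, 0.8)

From the two frames, the orange cube sits at roughly (7.7, 2.2) before and (9.9, 3.0) after.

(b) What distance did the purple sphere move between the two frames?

2.2

The purple sphere moved from about (10.2, 3.6) to (11.4, 5.5), a distance of √(1.2² + 1.9²) ≈ 2.2.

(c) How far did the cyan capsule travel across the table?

2.3

The cyan capsule moved from about (2.1, 5.7) to (4.1, 6.9), a distance of √(2.0² + 1.2²) ≈ 2.3.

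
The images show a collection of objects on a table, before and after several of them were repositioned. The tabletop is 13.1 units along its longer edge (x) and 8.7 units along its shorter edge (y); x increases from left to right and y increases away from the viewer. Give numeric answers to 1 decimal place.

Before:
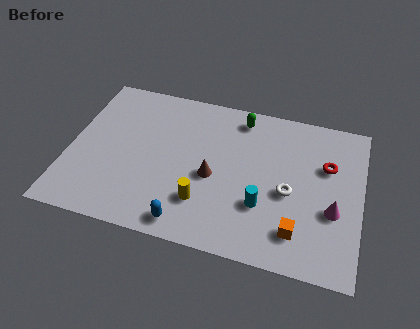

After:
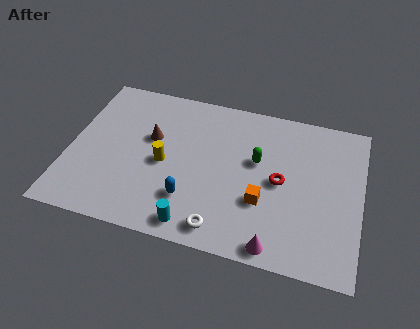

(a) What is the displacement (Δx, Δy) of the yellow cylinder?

(-1.9, 1.7)

The yellow cylinder was at about (6.2, 2.3) and moved to about (4.3, 4.0).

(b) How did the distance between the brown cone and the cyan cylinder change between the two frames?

+2.4

Before: roughly 2.5 units apart; after: 4.9. That's 2.4 units further apart.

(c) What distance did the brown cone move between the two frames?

3.3

The brown cone was near (6.5, 3.8) before and (3.6, 5.3) after, so it travelled √(2.9² + 1.5²) ≈ 3.3 units.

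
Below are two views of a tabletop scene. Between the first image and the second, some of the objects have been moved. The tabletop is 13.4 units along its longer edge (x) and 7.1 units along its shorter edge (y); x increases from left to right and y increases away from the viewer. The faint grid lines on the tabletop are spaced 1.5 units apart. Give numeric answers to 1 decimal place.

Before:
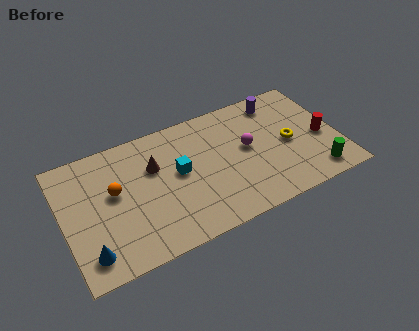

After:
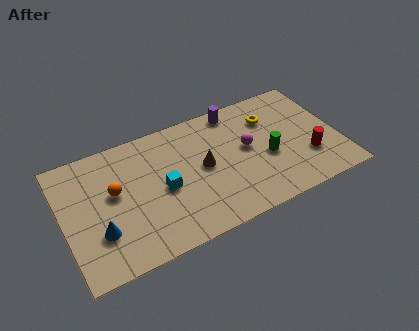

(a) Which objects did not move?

the orange sphere and the magenta sphere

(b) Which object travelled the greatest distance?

the green cylinder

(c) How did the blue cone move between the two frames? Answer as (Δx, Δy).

(0.6, 0.9)

The blue cone was at about (1.0, 1.3) and moved to about (1.6, 2.2).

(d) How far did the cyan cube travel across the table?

1.0

The cyan cube moved from about (5.6, 3.9) to (4.8, 3.3), a distance of √(0.8² + 0.6²) ≈ 1.0.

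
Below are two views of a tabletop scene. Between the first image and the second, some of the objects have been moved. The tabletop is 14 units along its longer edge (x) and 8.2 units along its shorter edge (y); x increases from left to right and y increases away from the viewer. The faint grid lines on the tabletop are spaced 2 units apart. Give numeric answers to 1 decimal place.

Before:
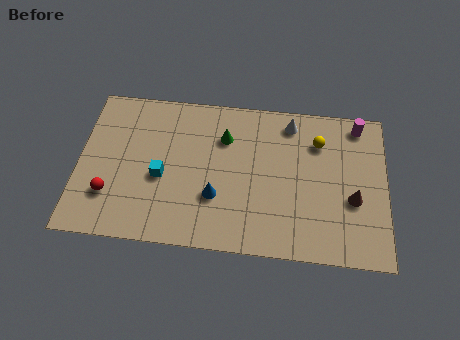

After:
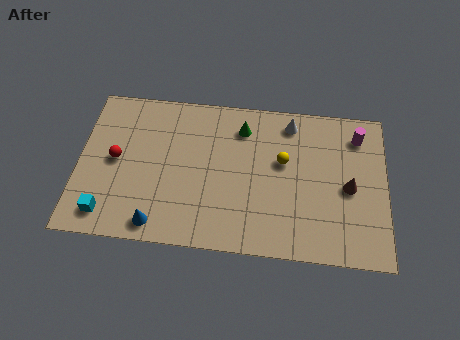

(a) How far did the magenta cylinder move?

0.6

The magenta cylinder moved from about (12.7, 7.2) to (12.7, 6.6), a distance of √(0.0² + 0.6²) ≈ 0.6.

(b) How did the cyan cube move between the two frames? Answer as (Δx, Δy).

(-2.4, -2.2)

From the two frames, the cyan cube sits at roughly (3.8, 3.5) before and (1.4, 1.3) after.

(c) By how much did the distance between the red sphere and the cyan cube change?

+0.3

The distance was about 2.6 in the first image and 2.9 in the second, so they moved 0.3 units further apart.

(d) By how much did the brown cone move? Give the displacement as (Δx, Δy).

(-0.2, 0.6)

The brown cone was at about (12.5, 3.2) and moved to about (12.3, 3.8).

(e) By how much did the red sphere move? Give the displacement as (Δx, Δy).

(0.2, 1.9)

From the two frames, the red sphere sits at roughly (1.5, 2.3) before and (1.7, 4.2) after.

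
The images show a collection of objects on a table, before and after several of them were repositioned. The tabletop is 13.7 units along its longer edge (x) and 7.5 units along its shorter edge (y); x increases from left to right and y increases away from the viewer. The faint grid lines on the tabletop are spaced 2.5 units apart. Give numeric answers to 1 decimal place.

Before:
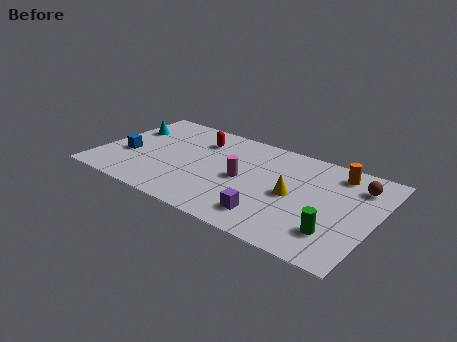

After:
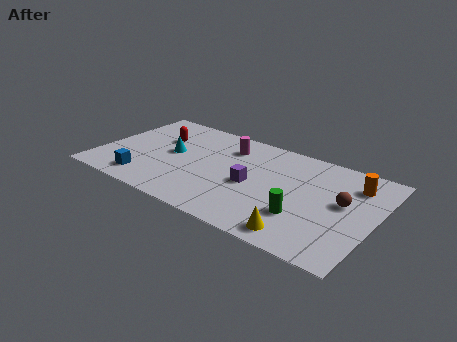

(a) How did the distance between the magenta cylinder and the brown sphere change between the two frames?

+0.4

The distance was about 5.8 in the first image and 6.2 in the second, so they moved 0.4 units further apart.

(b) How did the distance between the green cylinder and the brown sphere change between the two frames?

-1.4

Before: roughly 3.9 units apart; after: 2.5. That's 1.4 units closer together.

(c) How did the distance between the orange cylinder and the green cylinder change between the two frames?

-0.4

The distance was about 4.4 in the first image and 4.0 in the second, so they moved 0.4 units closer together.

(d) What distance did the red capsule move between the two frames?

2.0

The red capsule was near (4.6, 5.7) before and (2.7, 5.0) after, so it travelled √(1.9² + 0.7²) ≈ 2.0 units.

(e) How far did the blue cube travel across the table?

2.0

From (1.4, 2.9) to (2.6, 1.3), the blue cube covered √(1.2² + 1.6²) ≈ 2.0 units.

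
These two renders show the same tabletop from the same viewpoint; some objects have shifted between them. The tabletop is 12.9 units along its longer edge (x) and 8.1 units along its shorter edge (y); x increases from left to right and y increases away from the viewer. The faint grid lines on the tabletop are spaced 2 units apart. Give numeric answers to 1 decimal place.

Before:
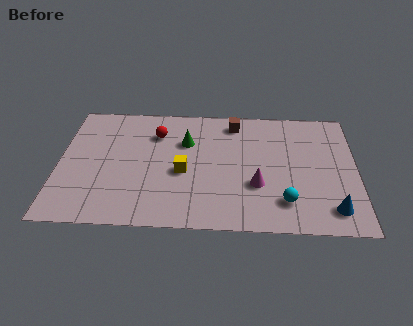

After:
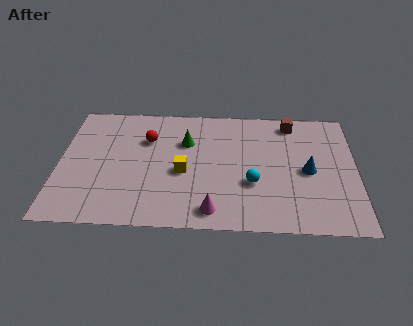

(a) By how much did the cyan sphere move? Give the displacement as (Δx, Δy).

(-1.4, 1.1)

From the two frames, the cyan sphere sits at roughly (9.8, 1.8) before and (8.4, 2.9) after.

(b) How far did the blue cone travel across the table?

2.6

From (11.8, 1.4) to (10.8, 3.8), the blue cone covered √(1.0² + 2.4²) ≈ 2.6 units.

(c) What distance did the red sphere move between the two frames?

0.6

The red sphere was near (4.2, 6.0) before and (3.8, 5.6) after, so it travelled √(0.4² + 0.4²) ≈ 0.6 units.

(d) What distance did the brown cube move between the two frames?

2.5

The brown cube was near (7.6, 6.9) before and (10.1, 7.0) after, so it travelled √(2.5² + 0.1²) ≈ 2.5 units.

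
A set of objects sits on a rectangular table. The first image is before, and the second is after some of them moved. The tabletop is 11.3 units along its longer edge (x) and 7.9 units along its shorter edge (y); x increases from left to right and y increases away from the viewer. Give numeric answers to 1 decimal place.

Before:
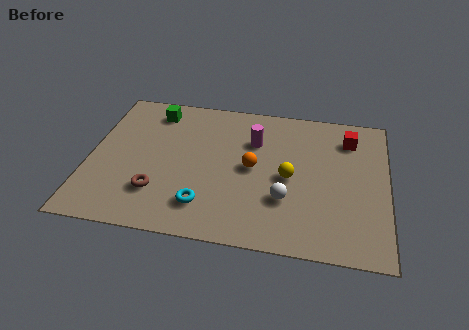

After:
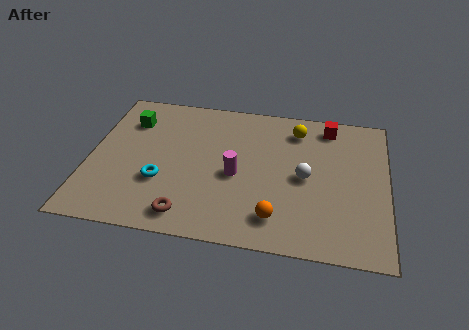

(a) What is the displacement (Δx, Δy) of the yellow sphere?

(0.2, 2.7)

From the two frames, the yellow sphere sits at roughly (7.6, 3.7) before and (7.8, 6.4) after.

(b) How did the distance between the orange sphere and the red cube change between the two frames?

+1.4

The distance was about 4.2 in the first image and 5.6 in the second, so they moved 1.4 units further apart.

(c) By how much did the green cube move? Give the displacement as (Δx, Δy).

(-0.9, -0.7)

The green cube started near (2.3, 6.6) and ended near (1.4, 5.9).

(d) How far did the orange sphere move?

2.7

From (6.2, 4.0) to (7.2, 1.5), the orange sphere covered √(1.0² + 2.5²) ≈ 2.7 units.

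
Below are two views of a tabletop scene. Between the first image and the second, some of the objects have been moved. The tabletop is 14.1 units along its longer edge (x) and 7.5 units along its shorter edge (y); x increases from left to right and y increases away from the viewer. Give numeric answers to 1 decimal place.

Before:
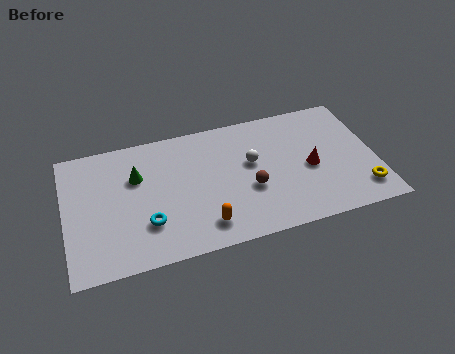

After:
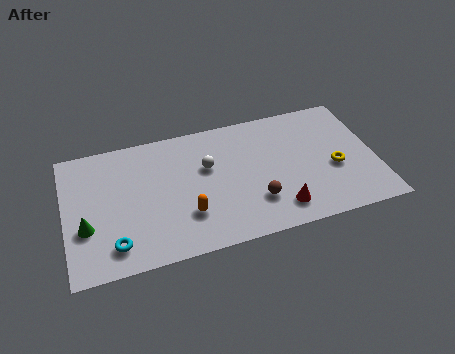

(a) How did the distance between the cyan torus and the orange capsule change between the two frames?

+0.8

Before: roughly 2.6 units apart; after: 3.4. That's 0.8 units further apart.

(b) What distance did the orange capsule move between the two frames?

1.1

The orange capsule was near (6.1, 1.4) before and (5.4, 2.2) after, so it travelled √(0.7² + 0.8²) ≈ 1.1 units.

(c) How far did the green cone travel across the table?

3.3

The green cone moved from about (3.3, 5.0) to (0.9, 2.7), a distance of √(2.4² + 2.3²) ≈ 3.3.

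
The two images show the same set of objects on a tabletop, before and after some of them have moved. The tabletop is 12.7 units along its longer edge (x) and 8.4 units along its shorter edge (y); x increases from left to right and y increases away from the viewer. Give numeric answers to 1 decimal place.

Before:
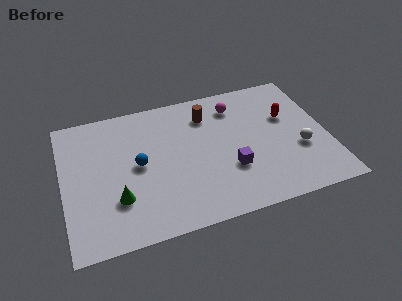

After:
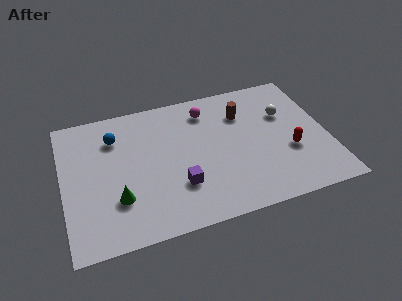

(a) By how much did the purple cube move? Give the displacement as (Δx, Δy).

(-2.5, -0.3)

From the two frames, the purple cube sits at roughly (7.9, 2.8) before and (5.4, 2.5) after.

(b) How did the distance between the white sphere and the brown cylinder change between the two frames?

-3.3

Before: roughly 5.4 units apart; after: 2.1. That's 3.3 units closer together.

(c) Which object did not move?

the green cone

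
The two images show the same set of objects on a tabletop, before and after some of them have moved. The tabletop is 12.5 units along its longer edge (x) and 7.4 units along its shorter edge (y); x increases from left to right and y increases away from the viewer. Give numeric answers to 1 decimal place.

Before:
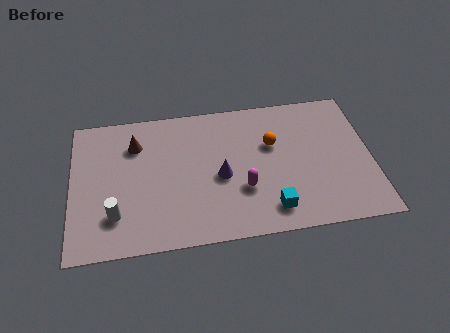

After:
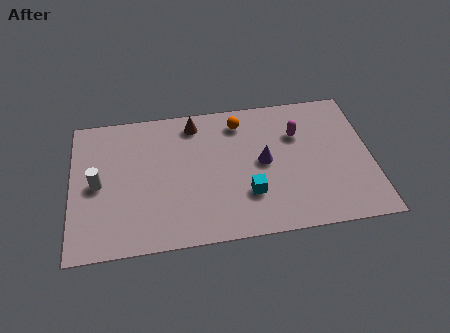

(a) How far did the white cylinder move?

1.8

The white cylinder was near (1.8, 1.9) before and (1.1, 3.6) after, so it travelled √(0.7² + 1.7²) ≈ 1.8 units.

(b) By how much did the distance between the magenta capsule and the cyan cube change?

+2.0

The distance was about 1.6 in the first image and 3.6 in the second, so they moved 2.0 units further apart.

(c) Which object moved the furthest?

the magenta capsule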